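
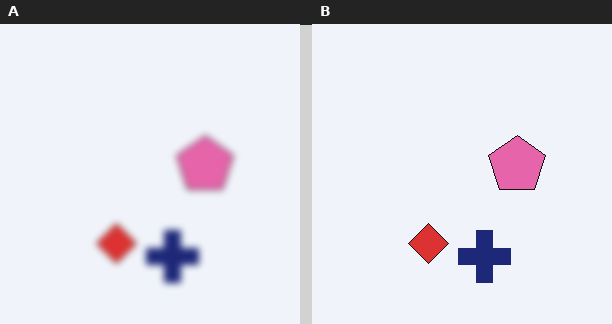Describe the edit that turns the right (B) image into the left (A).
The left (A) image is the right (B) moderately blurred.

Shape edges and outlines are uniformly softened across the whole image.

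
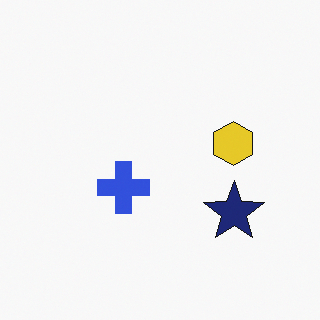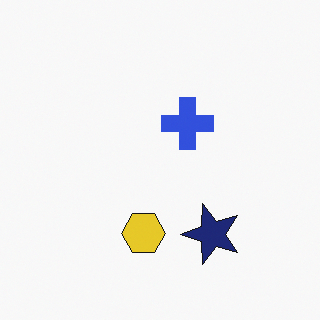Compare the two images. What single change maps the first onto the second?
The image was transposed (reflected across the top-left ↔ bottom-right diagonal).

Shapes have swapped their row and column positions — what was in the top-right is now in the bottom-left — a diagonal reflection.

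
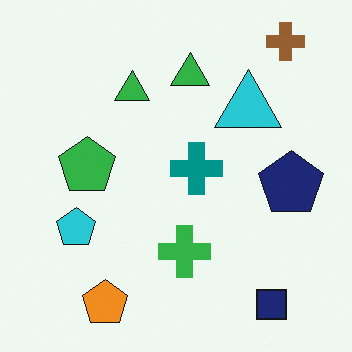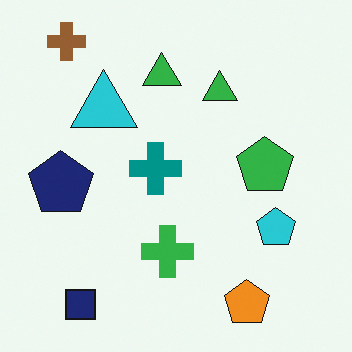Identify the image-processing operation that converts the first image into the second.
This is the original image flipped horizontally (left ↔ right).

The navy pentagon is in the right of the first image and the left of the second — shapes on opposite sides of the vertical midline have swapped in a mirror flip.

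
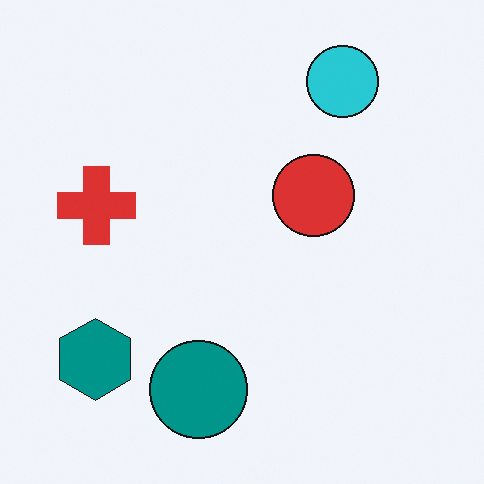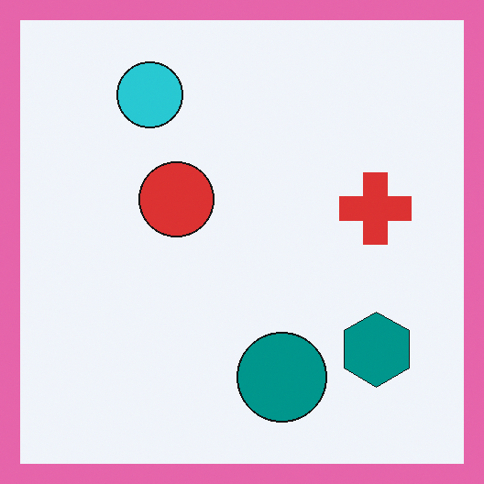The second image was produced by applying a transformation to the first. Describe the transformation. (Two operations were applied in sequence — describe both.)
Flipped horizontally (left ↔ right), then framed with a pink border.

The teal hexagon is in the bottom-left of the first image and the bottom-right of the second — shapes on opposite sides of the vertical midline have swapped in a mirror flip. A solid pink frame runs around the edge of the second image, with the content slightly shrunk inside it.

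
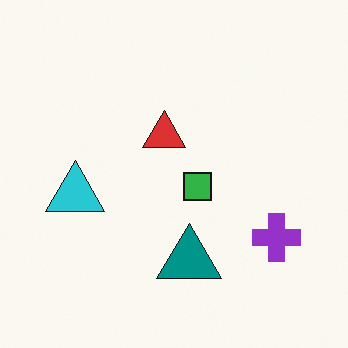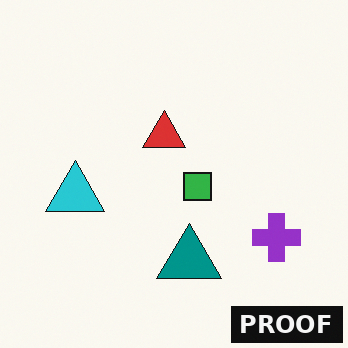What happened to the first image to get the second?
Watermarked with the text "PROOF" in the lower-right corner.

A dark label reading "PROOF" appears in the lower-right corner.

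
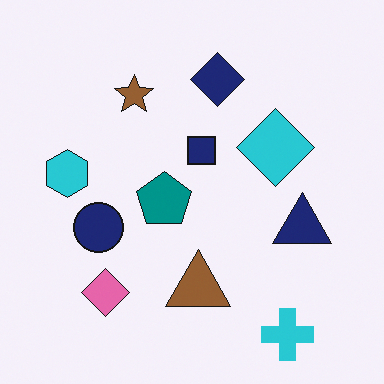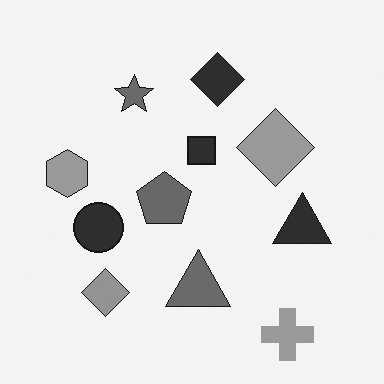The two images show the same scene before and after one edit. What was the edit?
The transformation is: converted to grayscale.

All color is removed — every shape is now a shade of grey.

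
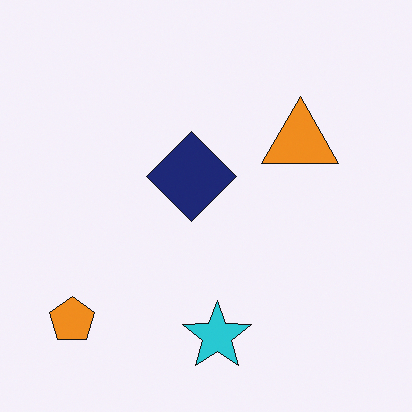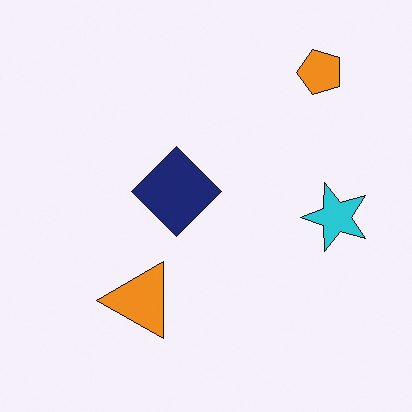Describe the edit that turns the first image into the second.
The second image is the first transposed (reflected across the top-left ↔ bottom-right diagonal).

Shapes have swapped their row and column positions — what was in the top-right is now in the bottom-left — a diagonal reflection.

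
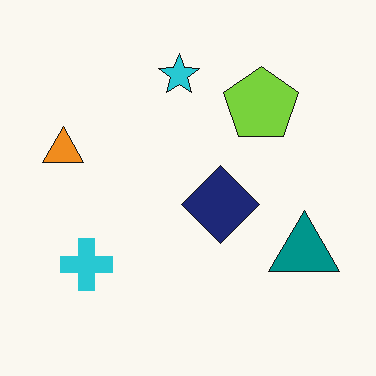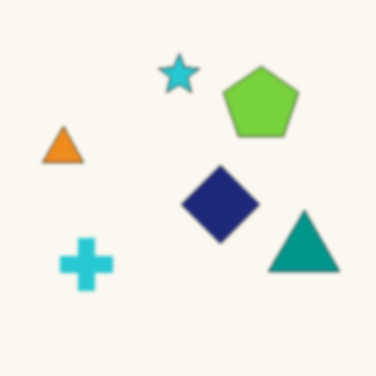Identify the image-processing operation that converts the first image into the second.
Slightly softened.

Shape edges and outlines are uniformly softened across the whole image.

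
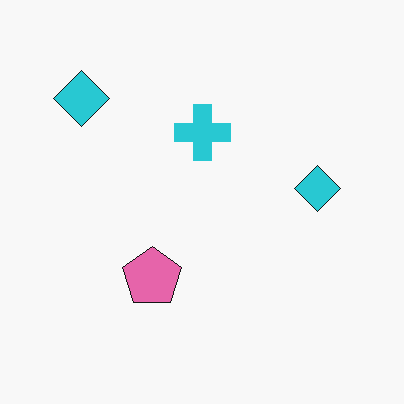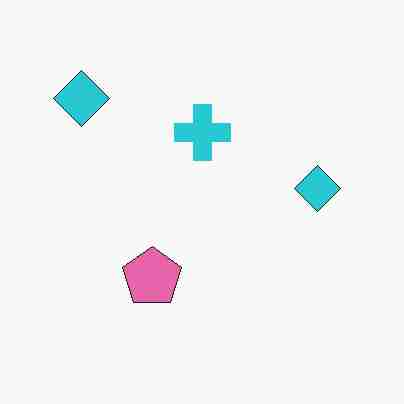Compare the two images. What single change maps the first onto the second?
This is the original image degraded with heavy JPEG compression.

Blocky 8×8 compression artifacts appear around shape edges and the flat background shows ringing — characteristic JPEG degradation.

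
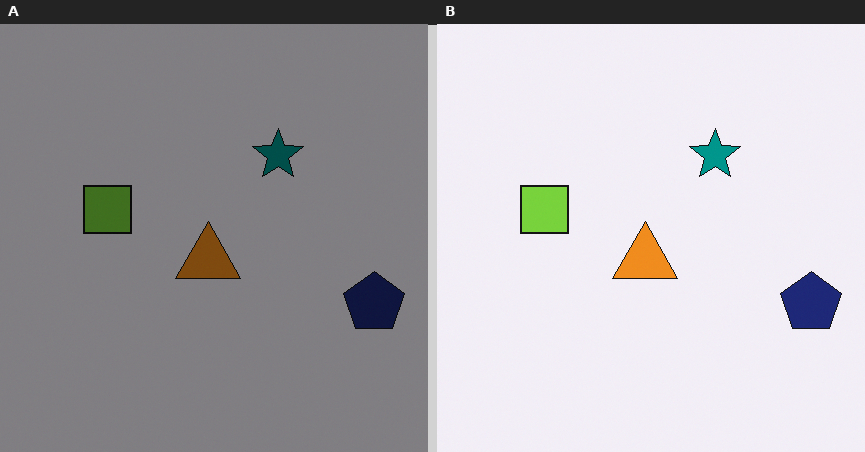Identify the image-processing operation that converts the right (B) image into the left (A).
This is the original image noticeably darkened.

Every pixel — background and shapes alike — is uniformly darkened.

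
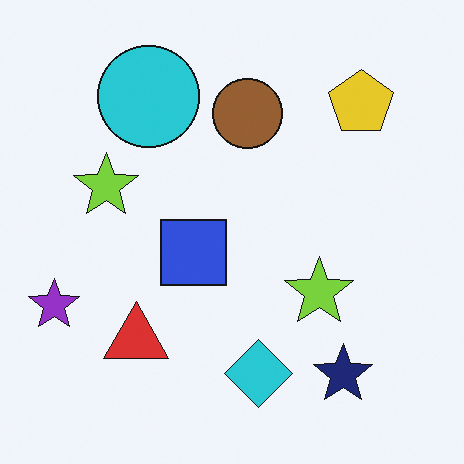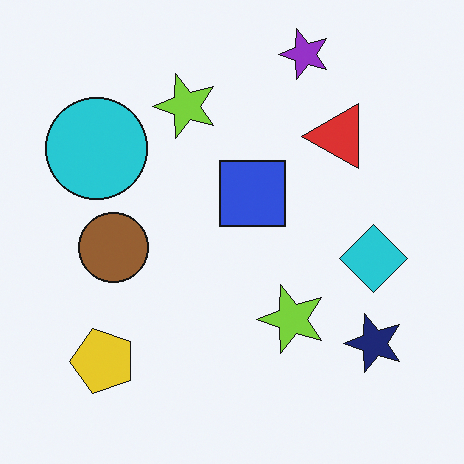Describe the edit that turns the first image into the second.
The transformation is: transposed (reflected across the top-left ↔ bottom-right diagonal).

Shapes have swapped their row and column positions — what was in the top-right is now in the bottom-left — a diagonal reflection.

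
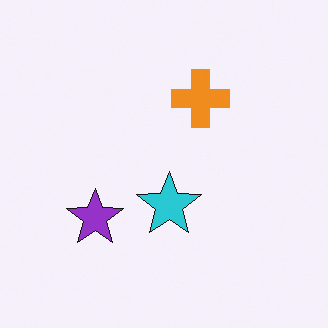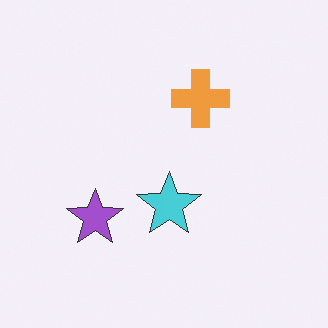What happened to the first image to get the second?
This is the original image given slightly reduced contrast.

Tones are pushed toward mid-grey across the whole image — a global contrast change.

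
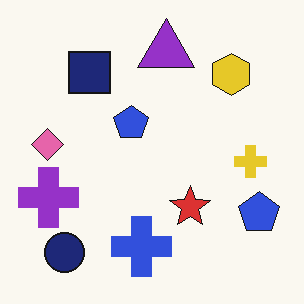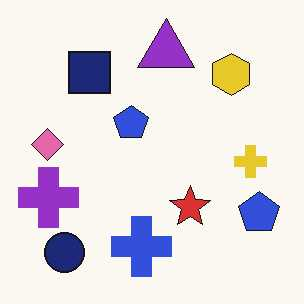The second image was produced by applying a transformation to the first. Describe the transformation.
The transformation is: given moderate JPEG compression.

Blocky 8×8 compression artifacts appear around shape edges and the flat background shows ringing — characteristic JPEG degradation.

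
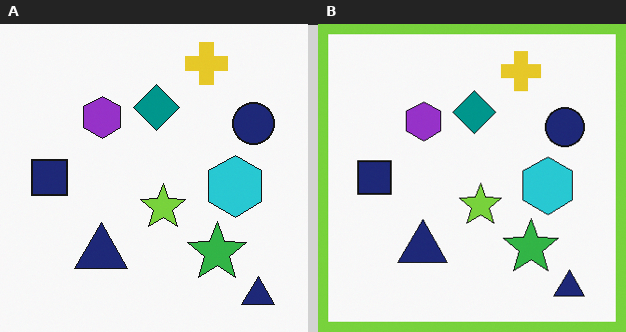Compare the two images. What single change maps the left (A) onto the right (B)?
The transformation is: framed with a lime border.

A solid lime frame runs around the edge of the right (B) image, with the content slightly shrunk inside it.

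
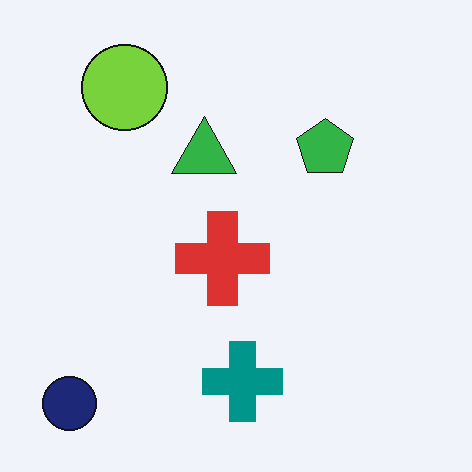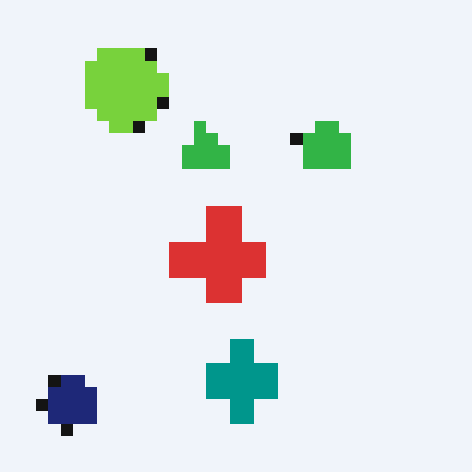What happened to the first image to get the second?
This is the original image heavily pixelated into large blocks.

Shapes are reduced to large square blocks; fine edges and outlines are lost — a downscale-then-upscale (mosaic) effect.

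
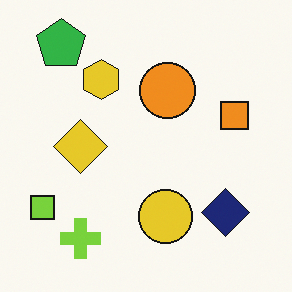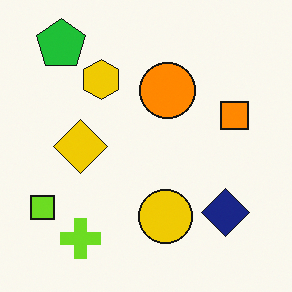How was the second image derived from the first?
Slightly oversaturated.

All colors are more vivid — a global saturation change.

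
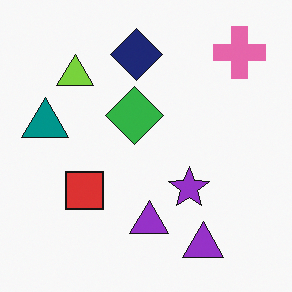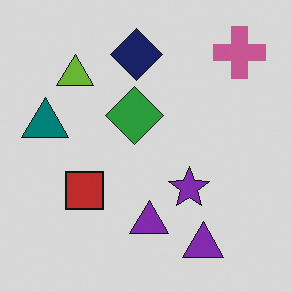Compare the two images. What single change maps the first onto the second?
The second image is the first darkened a little.

Every pixel — background and shapes alike — is uniformly darkened.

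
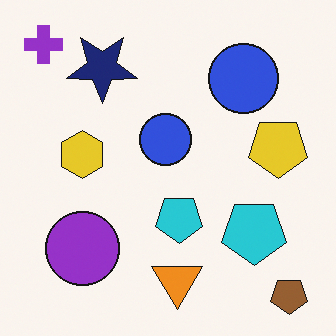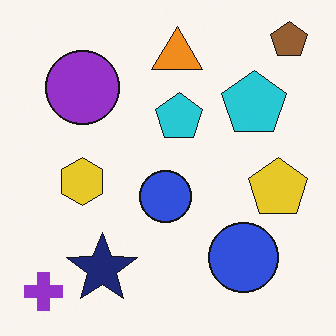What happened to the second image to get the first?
This is the original image flipped vertically (top ↔ bottom).

The brown pentagon is in the top-right of the second image and the bottom-right of the first — shapes on opposite sides of the horizontal midline have swapped in a mirror flip.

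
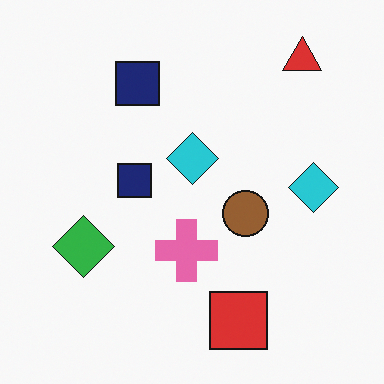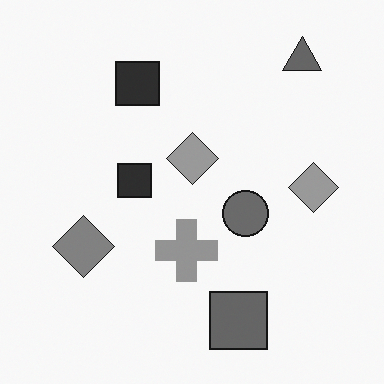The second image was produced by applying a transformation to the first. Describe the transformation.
The transformation is: converted to grayscale.

All color is removed — every shape is now a shade of grey.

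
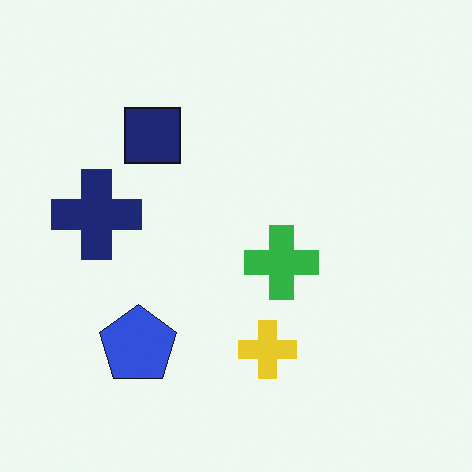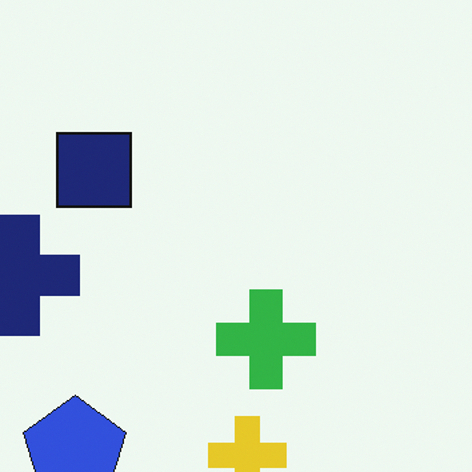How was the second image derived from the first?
The transformation is: cropped slightly and scaled back up.

The visible shapes are larger and the field of view is narrower; shapes near the original edges may be partly or wholly outside the frame — a crop-and-rescale.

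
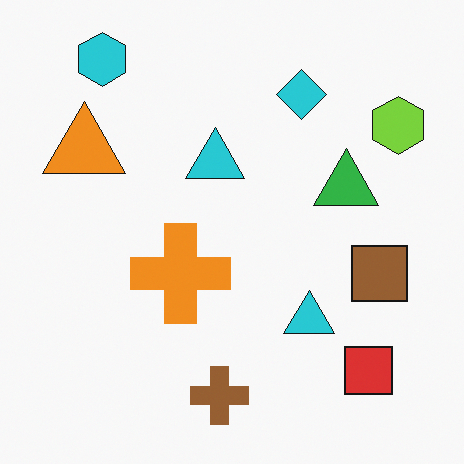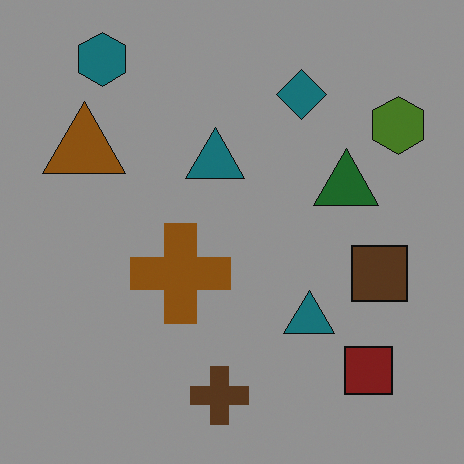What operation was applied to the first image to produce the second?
The second image is the first noticeably darkened.

Every pixel — background and shapes alike — is uniformly darkened.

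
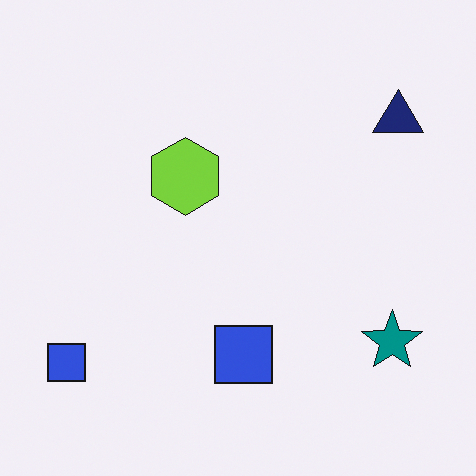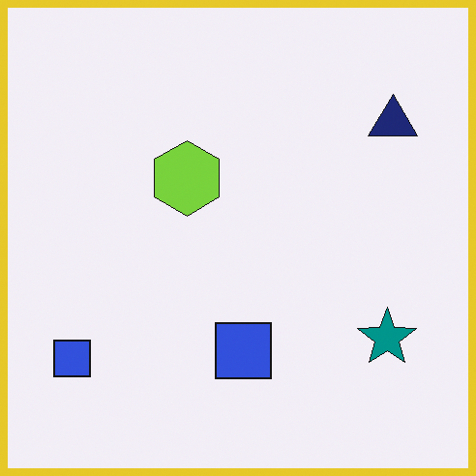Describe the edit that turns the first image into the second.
This is the original image framed with a yellow border.

A solid yellow frame runs around the edge of the second image, with the content slightly shrunk inside it.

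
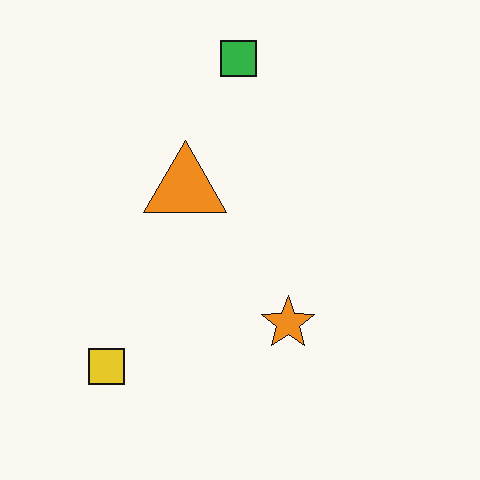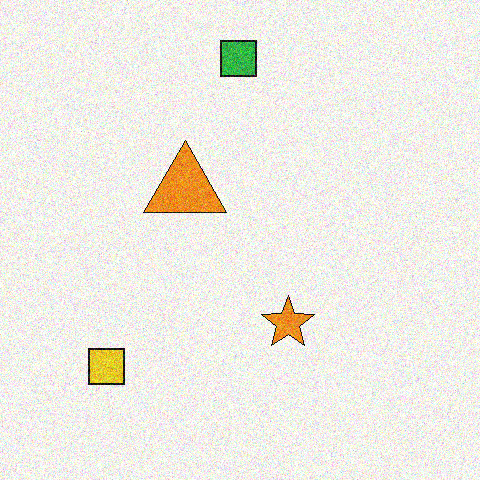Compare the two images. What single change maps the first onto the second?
The image was degraded with visible gaussian noise.

Random speckle covers the whole image, including the flat background.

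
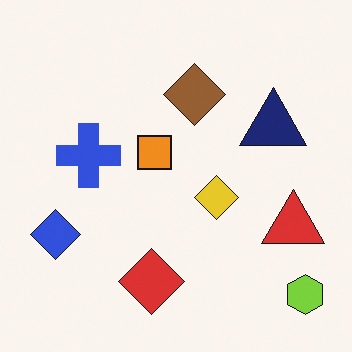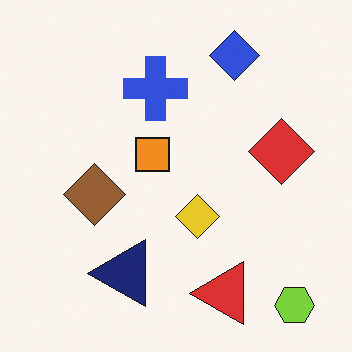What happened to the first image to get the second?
The image was transposed (reflected across the top-left ↔ bottom-right diagonal).

Shapes have swapped their row and column positions — what was in the top-right is now in the bottom-left — a diagonal reflection.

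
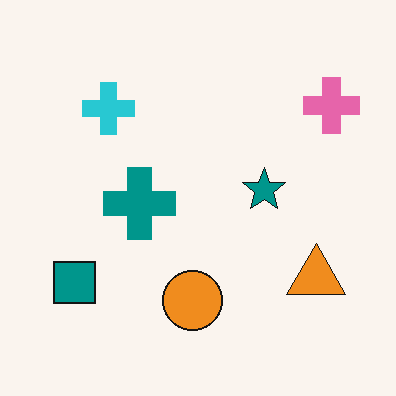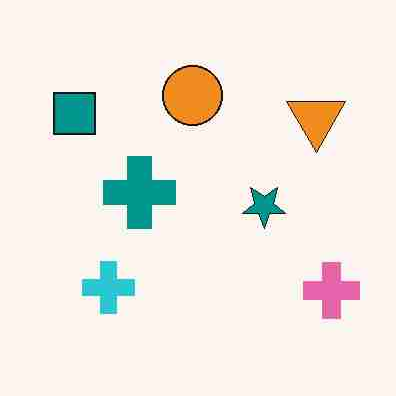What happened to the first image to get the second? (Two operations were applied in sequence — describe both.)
The image was degraded with heavy JPEG compression, then flipped vertically (top ↔ bottom).

Blocky 8×8 compression artifacts appear around shape edges and the flat background shows ringing — characteristic JPEG degradation. The orange circle is in the bottom of the first image and the top of the second — shapes on opposite sides of the horizontal midline have swapped in a mirror flip.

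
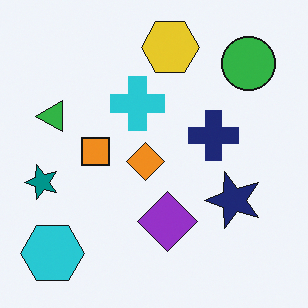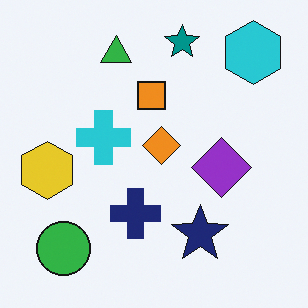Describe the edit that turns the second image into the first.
This is the original image transposed (reflected across the top-left ↔ bottom-right diagonal).

Shapes have swapped their row and column positions — what was in the top-right is now in the bottom-left — a diagonal reflection.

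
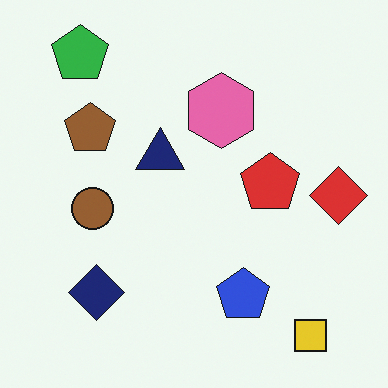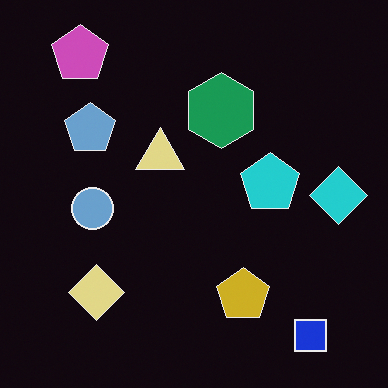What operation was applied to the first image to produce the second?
Color-inverted (negative).

The light background has become dark and every shape's color is its complement — a photographic negative.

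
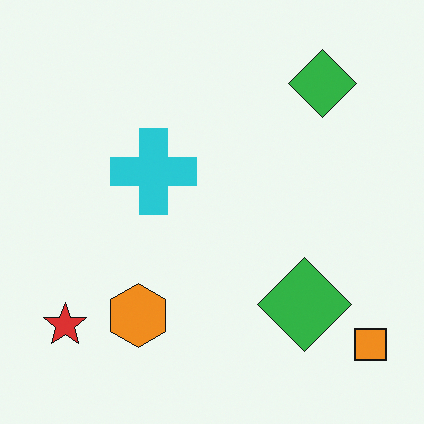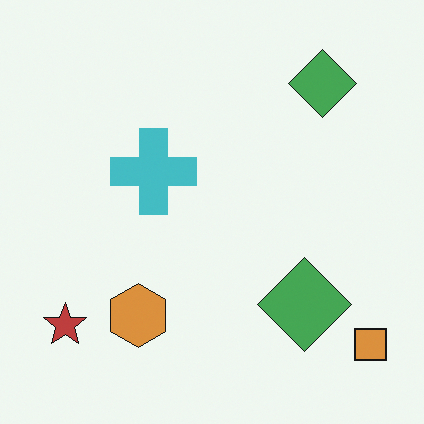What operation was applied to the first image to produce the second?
This is the original image slightly desaturated.

All colors are more muted and greyish — a global saturation change.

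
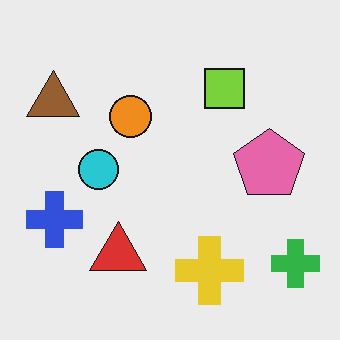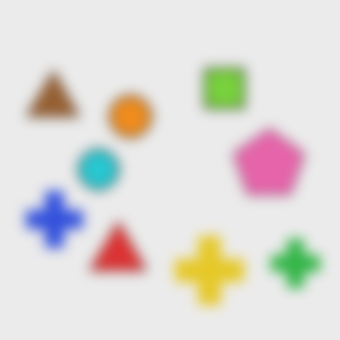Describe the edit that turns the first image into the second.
The second image is the first heavily blurred.

Shape edges and outlines are uniformly softened across the whole image.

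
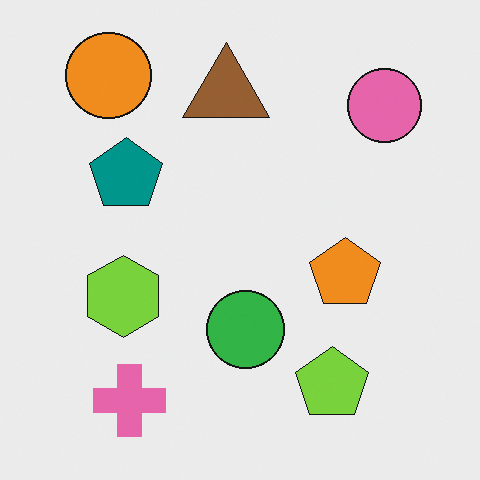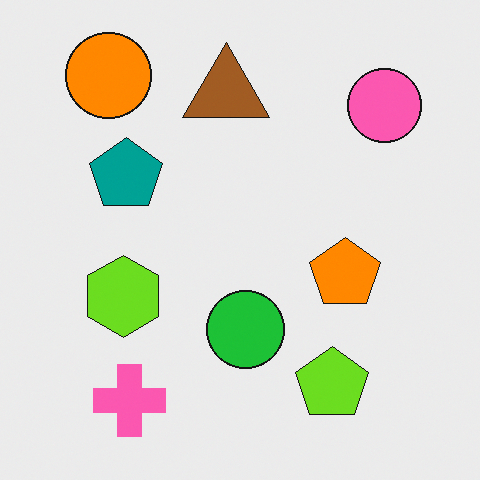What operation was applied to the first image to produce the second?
The transformation is: slightly oversaturated.

All colors are more vivid — a global saturation change.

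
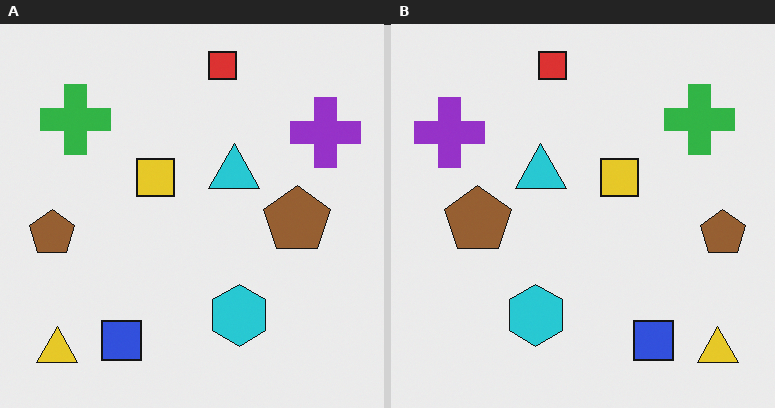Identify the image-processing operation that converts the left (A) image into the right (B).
The transformation is: flipped horizontally (left ↔ right).

The yellow triangle is in the bottom-left of the left (A) image and the bottom-right of the right (B) — shapes on opposite sides of the vertical midline have swapped in a mirror flip.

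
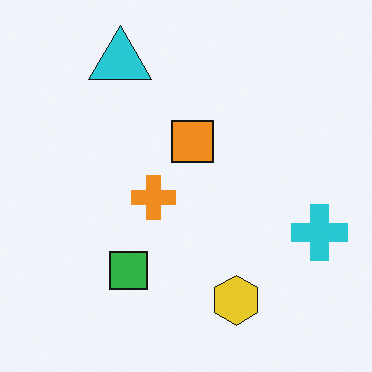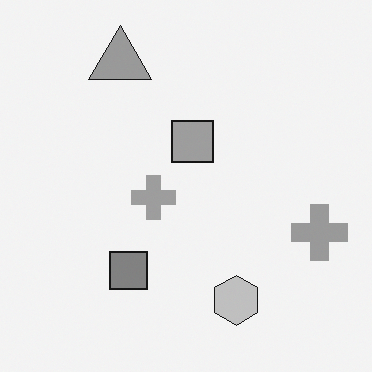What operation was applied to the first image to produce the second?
It was converted to grayscale.

All color is removed — every shape is now a shade of grey.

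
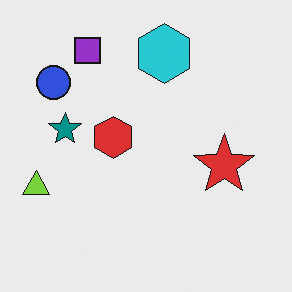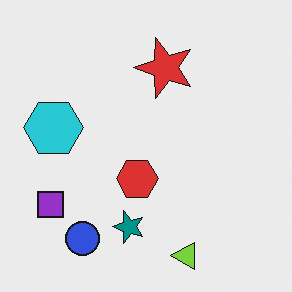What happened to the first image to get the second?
The second image is the first rotated 90° counter-clockwise.

The lime triangle sits in the left of the first image and the bottom of the second — consistent with a whole-image 90° counter-clockwise rotation.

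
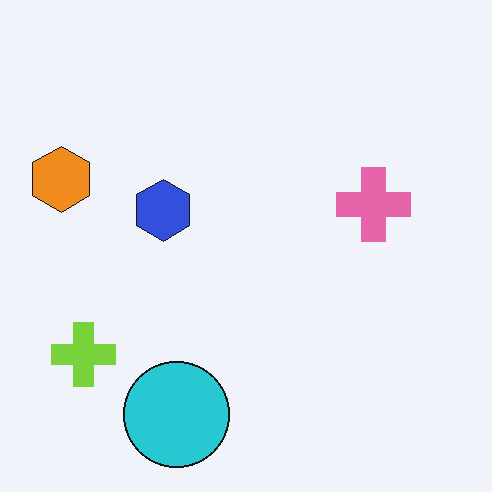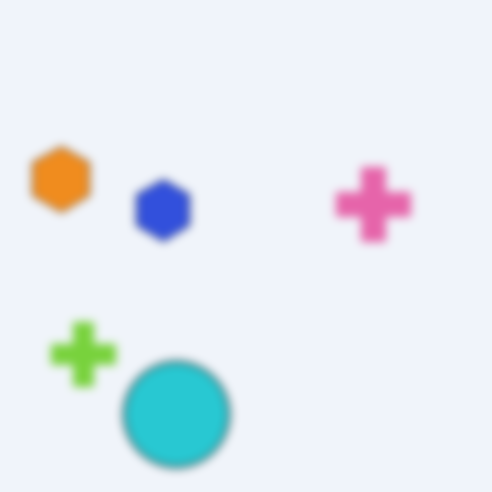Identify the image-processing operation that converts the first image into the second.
This is the original image moderately blurred.

Shape edges and outlines are uniformly softened across the whole image.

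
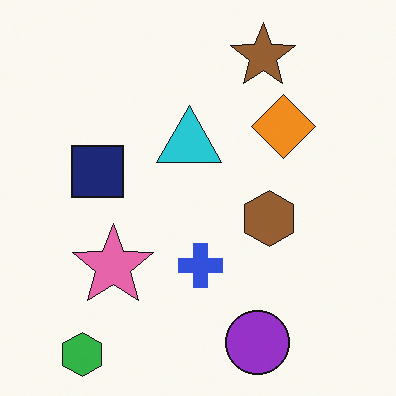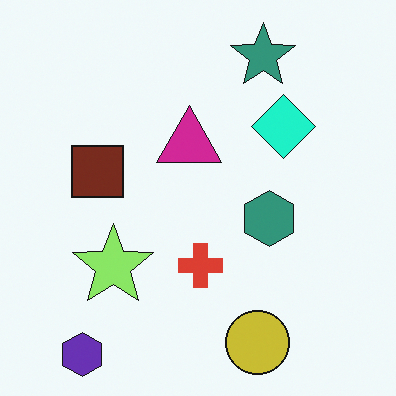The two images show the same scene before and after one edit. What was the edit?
The transformation is: hue-shifted noticeably.

Every shape's color has rotated by the same amount around the hue wheel — a uniform hue shift.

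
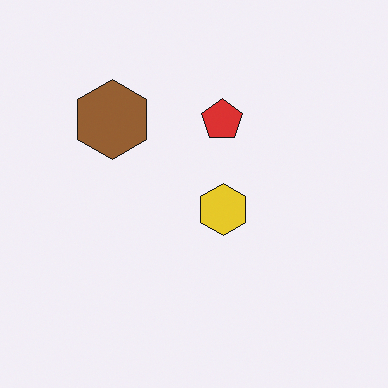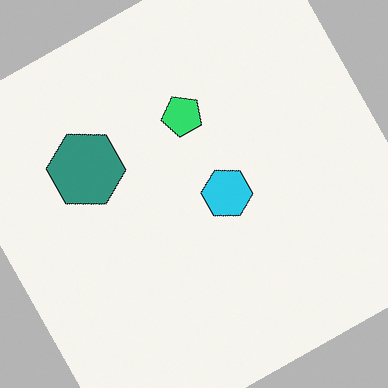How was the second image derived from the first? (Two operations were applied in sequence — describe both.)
It was rotated counter-clockwise by a moderate amount, then hue-shifted noticeably.

Every shape is tilted by the same angle and the image corners show triangular fill wedges — a whole-image rotation by a non-right angle. Every shape's color has rotated by the same amount around the hue wheel — a uniform hue shift.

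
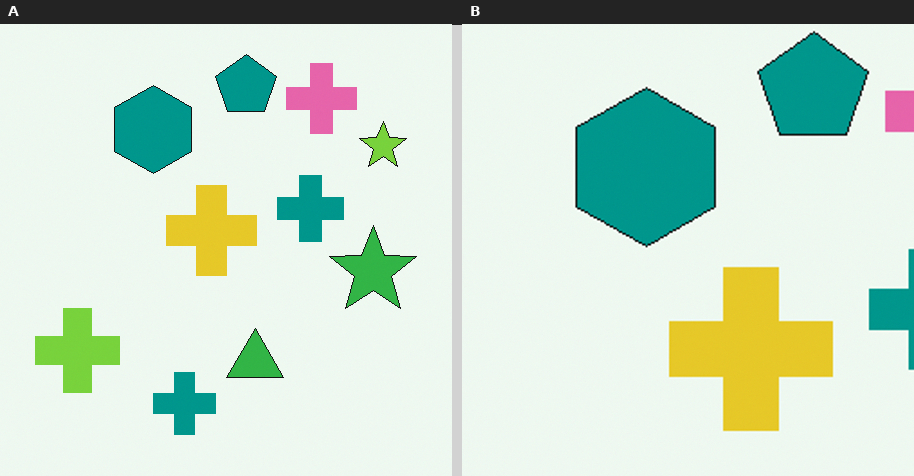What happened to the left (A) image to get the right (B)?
The transformation is: cropped tightly and scaled back up.

The visible shapes are larger and the field of view is narrower; shapes near the original edges may be partly or wholly outside the frame — a crop-and-rescale.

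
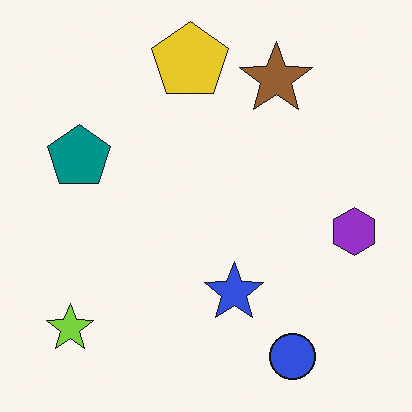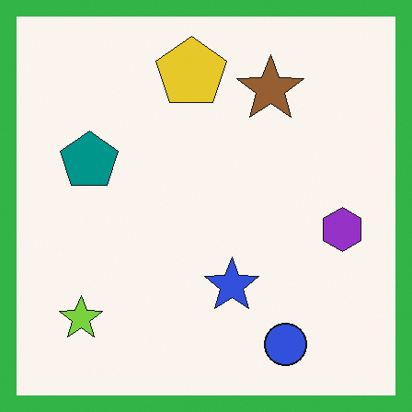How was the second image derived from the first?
The image was framed with a green border.

A solid green frame runs around the edge of the second image, with the content slightly shrunk inside it.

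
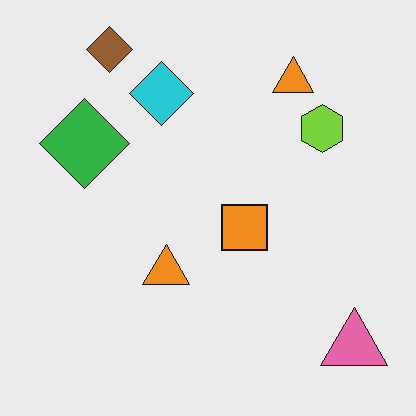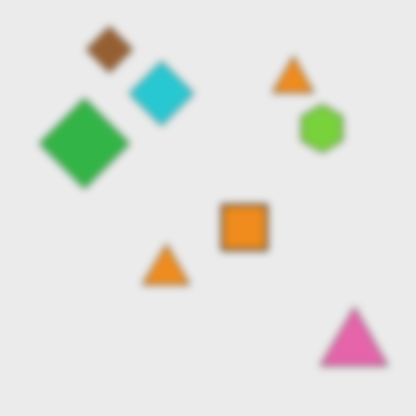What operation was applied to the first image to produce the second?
The image was moderately blurred.

Shape edges and outlines are uniformly softened across the whole image.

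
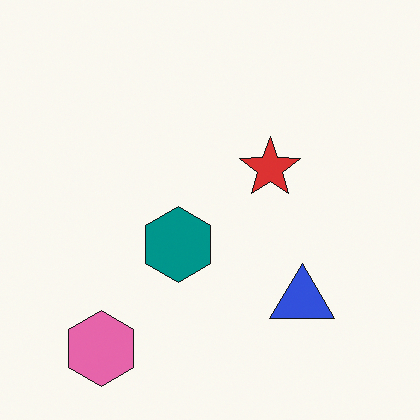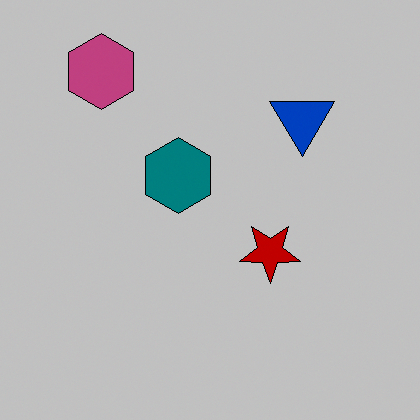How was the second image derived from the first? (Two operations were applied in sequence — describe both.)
The second image is the first flipped vertically (top ↔ bottom), then heavily posterized to just a handful of flat colors.

The pink hexagon is in the bottom-left of the first image and the top-left of the second — shapes on opposite sides of the horizontal midline have swapped in a mirror flip. Each flat color has snapped to a coarser quantized level — most visibly, the near-white background has dropped to a flat grey.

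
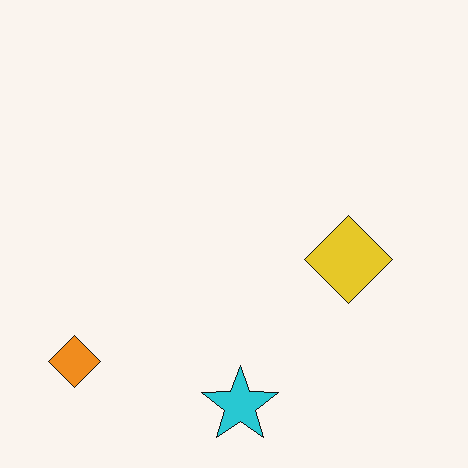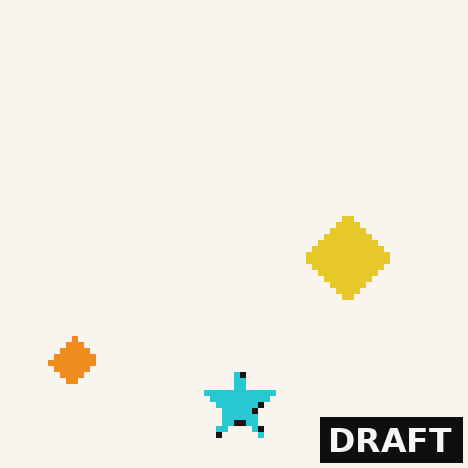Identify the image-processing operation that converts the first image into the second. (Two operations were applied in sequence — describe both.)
The image was pixelated into visible square blocks, then watermarked with the text "DRAFT" in the lower-right corner.

Shapes are reduced to large square blocks; fine edges and outlines are lost — a downscale-then-upscale (mosaic) effect. A dark label reading "DRAFT" appears in the lower-right corner.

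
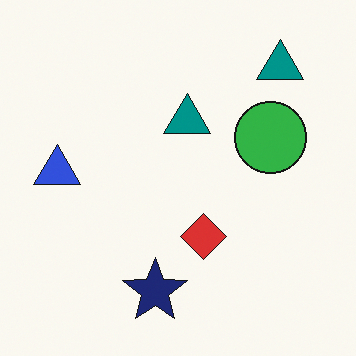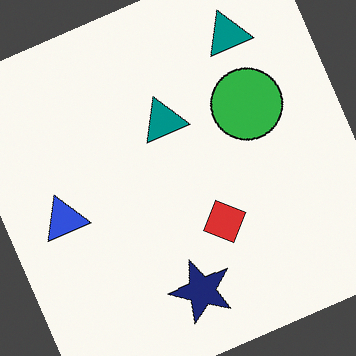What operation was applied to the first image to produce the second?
Rotated counter-clockwise by a moderate amount.

Every shape is tilted by the same angle and the image corners show triangular fill wedges — a whole-image rotation by a non-right angle.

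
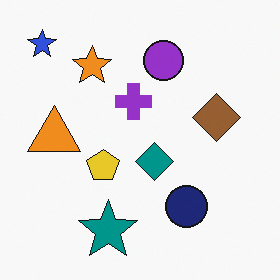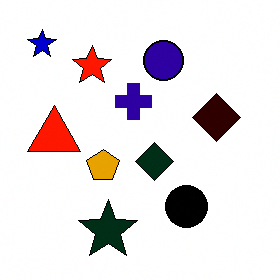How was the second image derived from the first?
The second image is the first given much higher contrast.

Tones are pushed away from mid-grey across the whole image — a global contrast change.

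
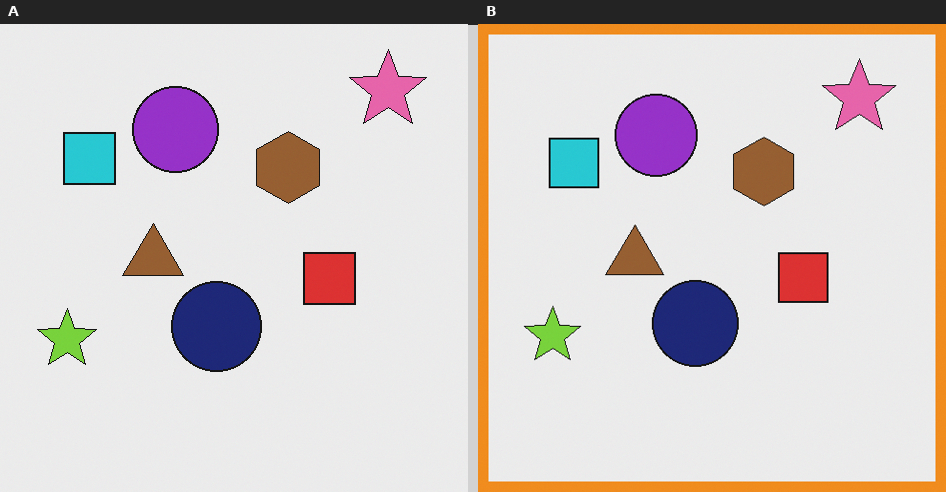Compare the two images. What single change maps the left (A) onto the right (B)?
This is the original image framed with a orange border.

A solid orange frame runs around the edge of the right (B) image, with the content slightly shrunk inside it.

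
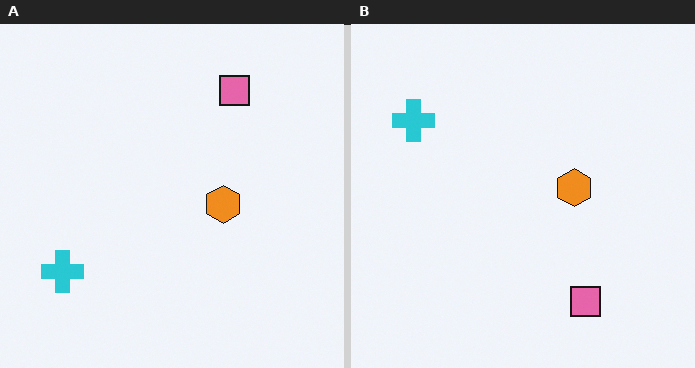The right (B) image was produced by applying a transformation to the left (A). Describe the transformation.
The transformation is: flipped vertically (top ↔ bottom).

The pink square is in the top-right of the left (A) image and the bottom-right of the right (B) — shapes on opposite sides of the horizontal midline have swapped in a mirror flip.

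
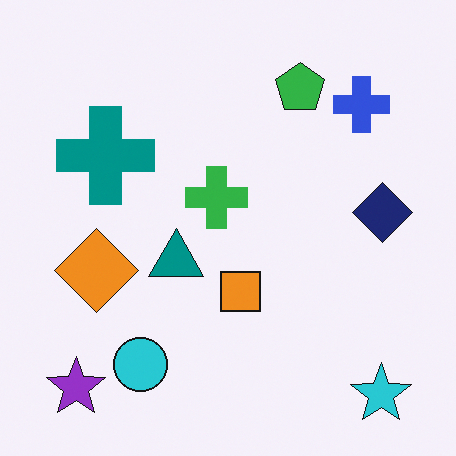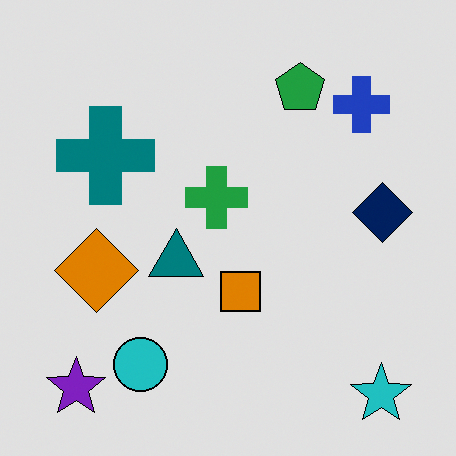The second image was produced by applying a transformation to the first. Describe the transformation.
Moderately posterized.

Each flat color has snapped to a coarser quantized level — most visibly, the near-white background has dropped to a flat grey.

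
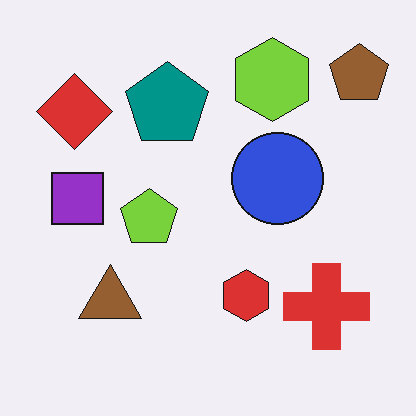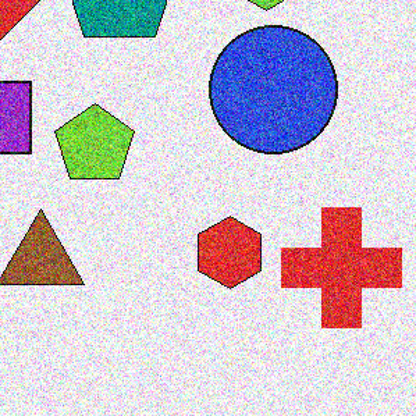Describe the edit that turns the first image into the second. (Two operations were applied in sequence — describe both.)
The transformation is: degraded with a thick layer of grain, then cropped to a modestly smaller region and rescaled.

Random speckle covers the whole image, including the flat background. The visible shapes are larger and the field of view is narrower; shapes near the original edges may be partly or wholly outside the frame — a crop-and-rescale.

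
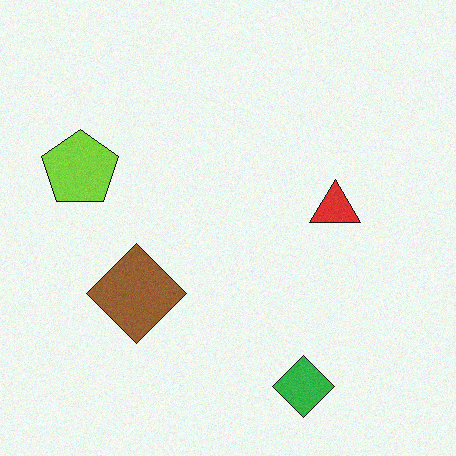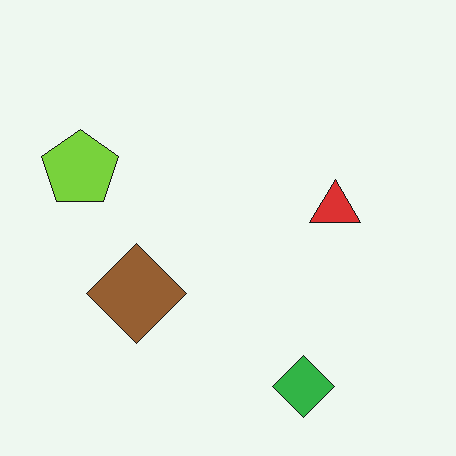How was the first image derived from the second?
This is the original image degraded with a light layer of grain.

Random speckle covers the whole image, including the flat background.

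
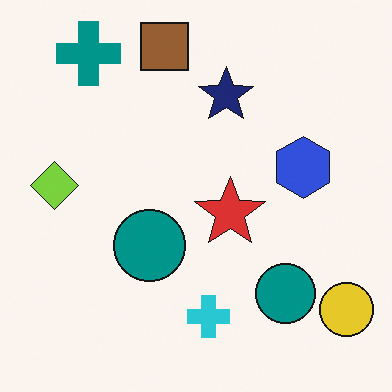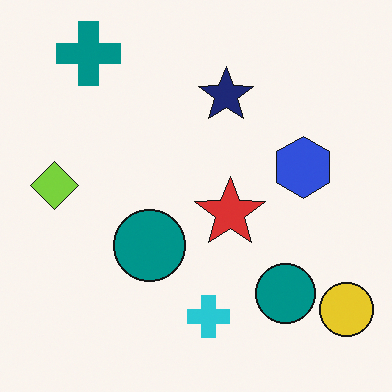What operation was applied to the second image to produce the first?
Overlaid with an additional brown square.

A brown square appears in the first image that is absent from the second.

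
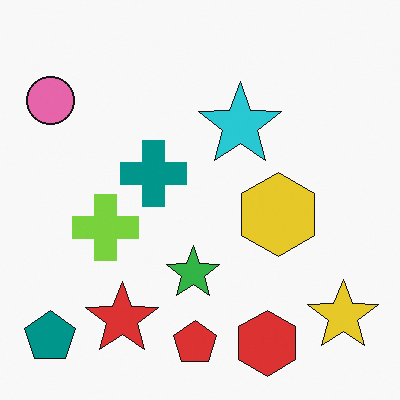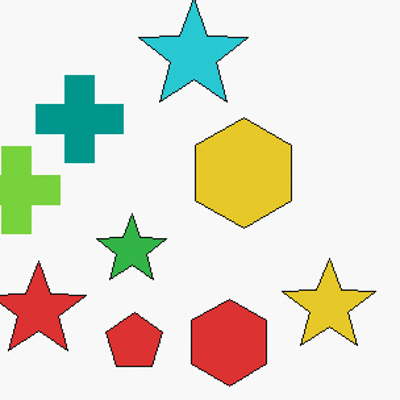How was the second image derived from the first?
The image was cropped to a modestly smaller region and rescaled.

The visible shapes are larger and the field of view is narrower; shapes near the original edges may be partly or wholly outside the frame — a crop-and-rescale.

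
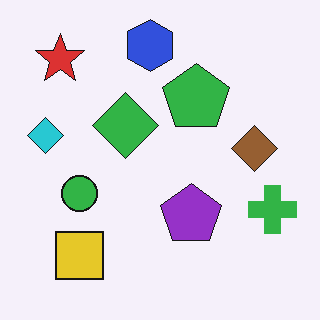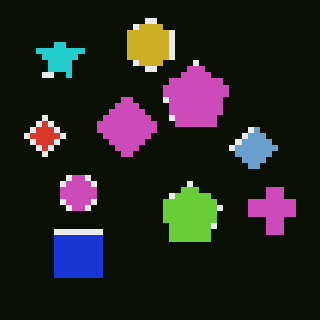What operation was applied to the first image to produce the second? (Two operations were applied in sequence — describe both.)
The image was pixelated into visible square blocks, then color-inverted (negative).

Shapes are reduced to large square blocks; fine edges and outlines are lost — a downscale-then-upscale (mosaic) effect. The light background has become dark and every shape's color is its complement — a photographic negative.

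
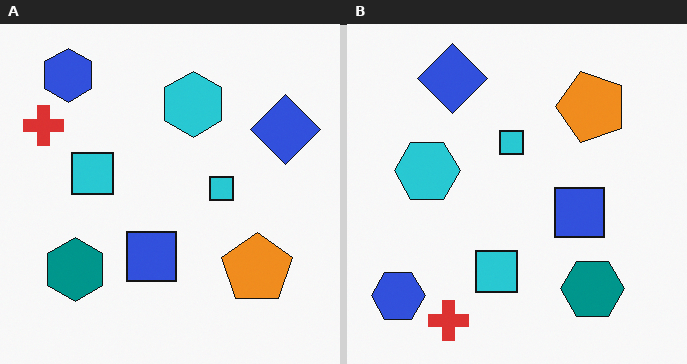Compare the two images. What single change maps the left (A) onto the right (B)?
The transformation is: rotated 90° counter-clockwise.

The blue hexagon sits in the top-left of the left (A) image and the bottom-left of the right (B) — consistent with a whole-image 90° counter-clockwise rotation.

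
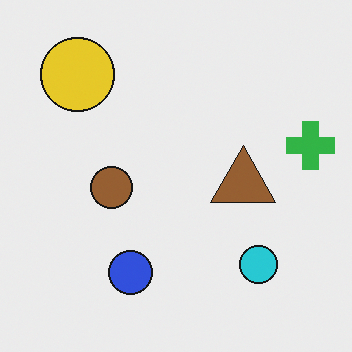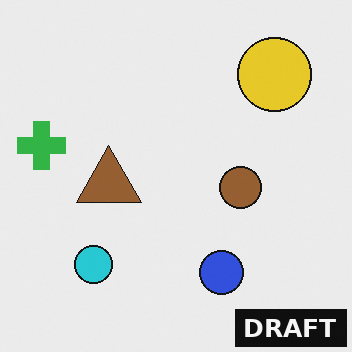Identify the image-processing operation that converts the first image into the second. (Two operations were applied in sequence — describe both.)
The transformation is: flipped horizontally (left ↔ right), then watermarked with the text "DRAFT" in the lower-right corner.

The green cross is in the right of the first image and the left of the second — shapes on opposite sides of the vertical midline have swapped in a mirror flip. A dark label reading "DRAFT" appears in the lower-right corner.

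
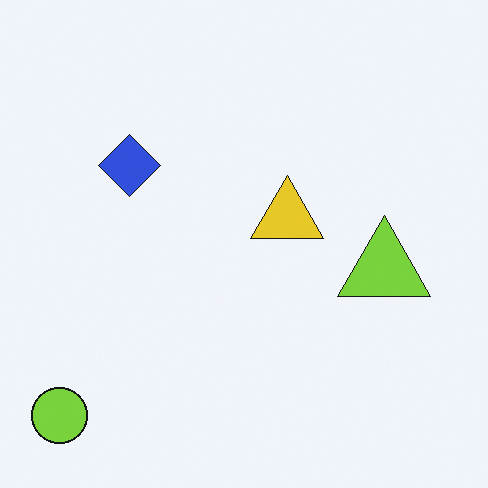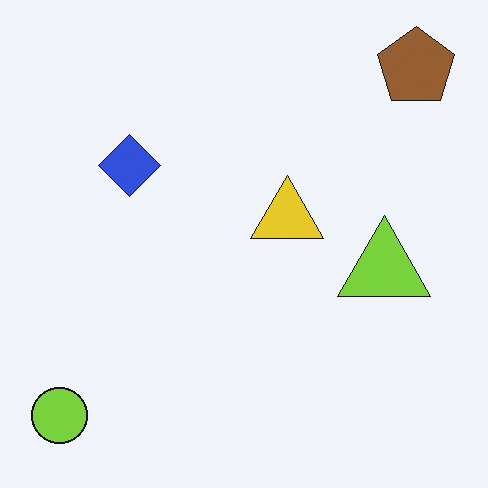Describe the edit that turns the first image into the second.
It was overlaid with an additional brown pentagon.

A brown pentagon appears in the second image that is absent from the first.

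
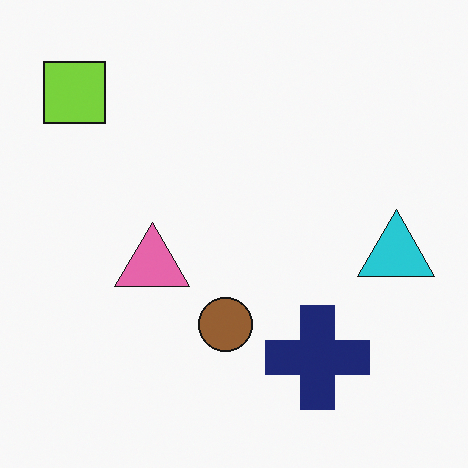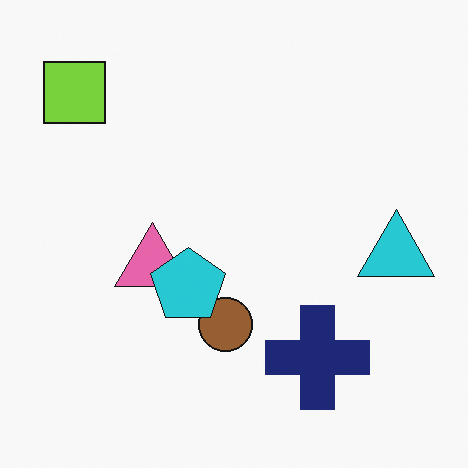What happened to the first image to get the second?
The second image is the first overlaid with an additional cyan pentagon.

A cyan pentagon appears in the second image that is absent from the first.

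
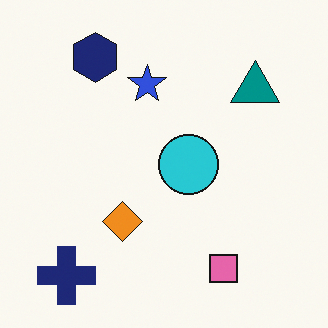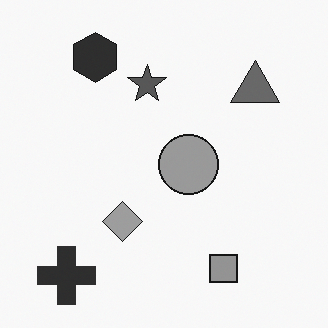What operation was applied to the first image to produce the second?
This is the original image converted to grayscale.

All color is removed — every shape is now a shade of grey.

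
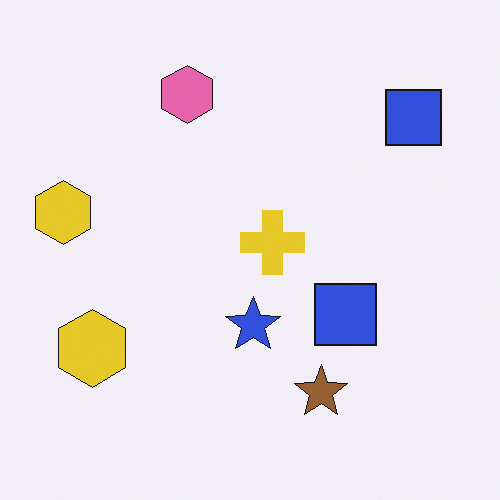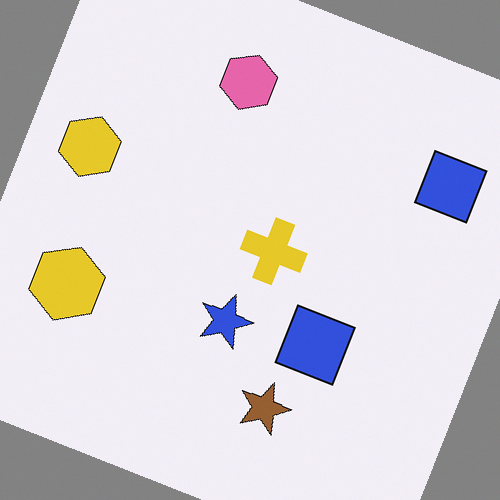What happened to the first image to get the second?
It was rotated clockwise by a moderate amount.

Every shape is tilted by the same angle and the image corners show triangular fill wedges — a whole-image rotation by a non-right angle.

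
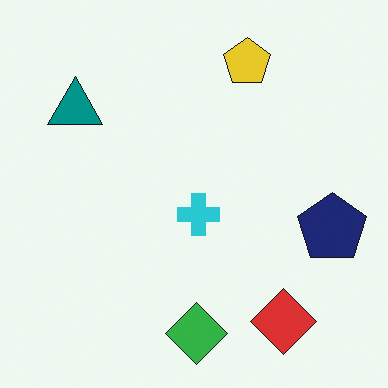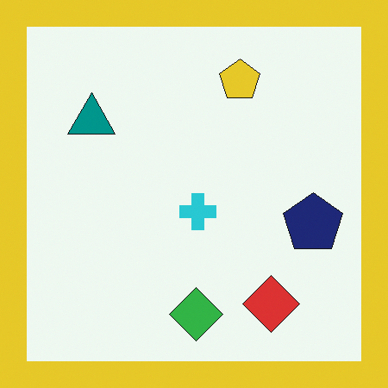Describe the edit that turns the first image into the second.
The transformation is: framed with a yellow border.

A solid yellow frame runs around the edge of the second image, with the content slightly shrunk inside it.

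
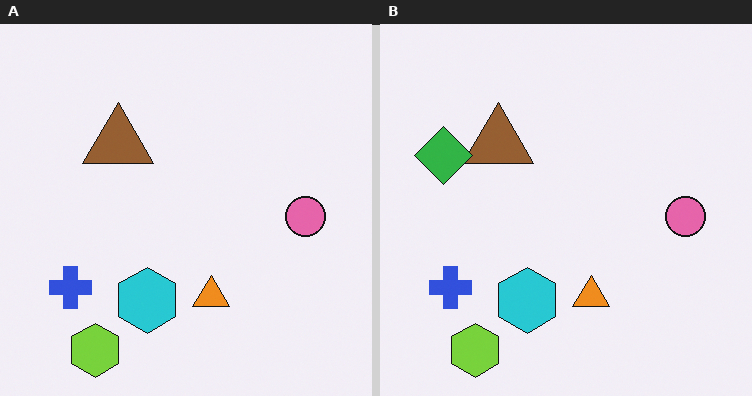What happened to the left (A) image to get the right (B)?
Overlaid with an additional green diamond.

A green diamond appears in the right (B) image that is absent from the left (A).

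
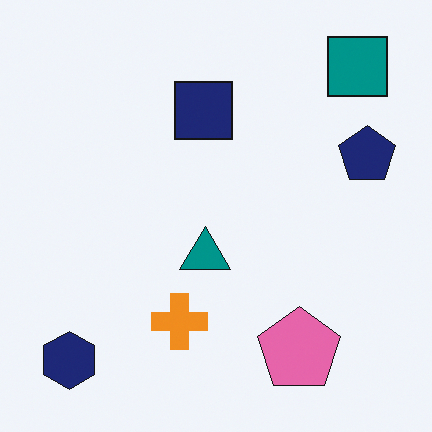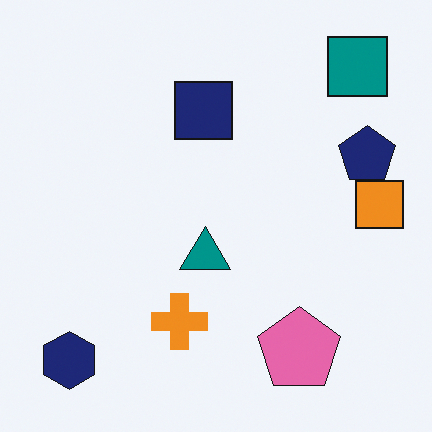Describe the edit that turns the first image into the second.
The image was overlaid with an additional orange square.

An orange square appears in the second image that is absent from the first.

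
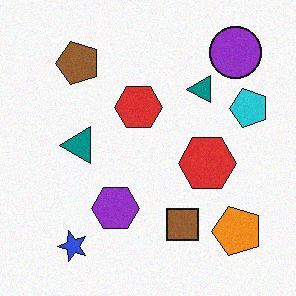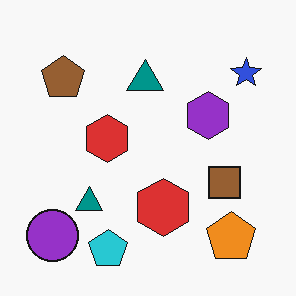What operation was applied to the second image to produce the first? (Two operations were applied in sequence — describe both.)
The image was degraded with a light layer of grain, then transposed (reflected across the top-left ↔ bottom-right diagonal).

Random speckle covers the whole image, including the flat background. Shapes have swapped their row and column positions — what was in the top-right is now in the bottom-left — a diagonal reflection.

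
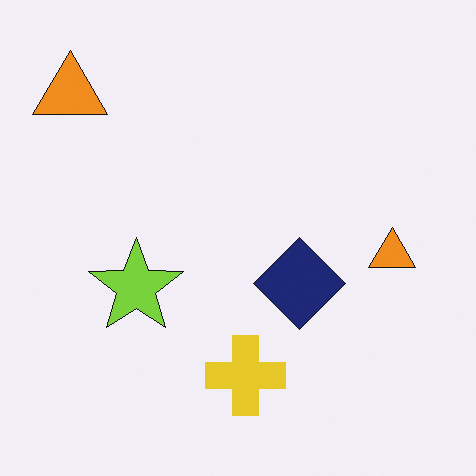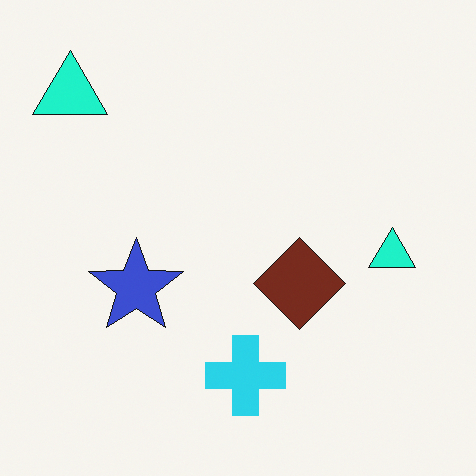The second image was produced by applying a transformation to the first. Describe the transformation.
Hue-shifted by a moderate amount.

Every shape's color has rotated by the same amount around the hue wheel — a uniform hue shift.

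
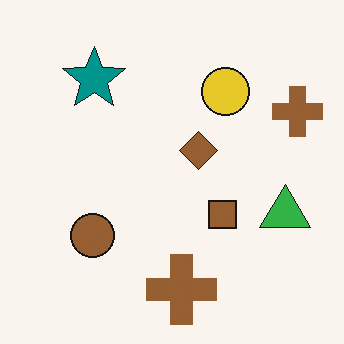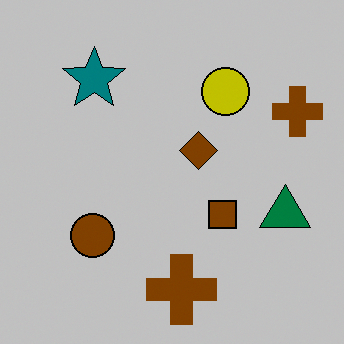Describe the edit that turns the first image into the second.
It was heavily posterized to just a handful of flat colors.

Each flat color has snapped to a coarser quantized level — most visibly, the near-white background has dropped to a flat grey.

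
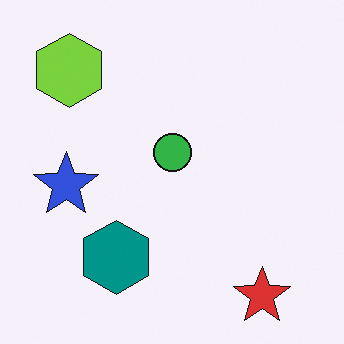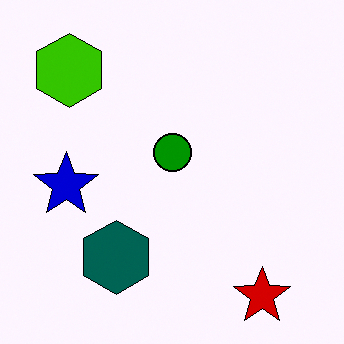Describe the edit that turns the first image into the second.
It was given much higher contrast.

Tones are pushed away from mid-grey across the whole image — a global contrast change.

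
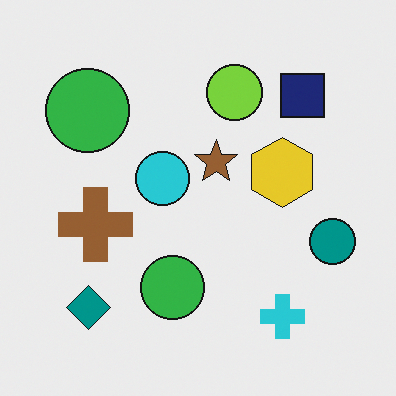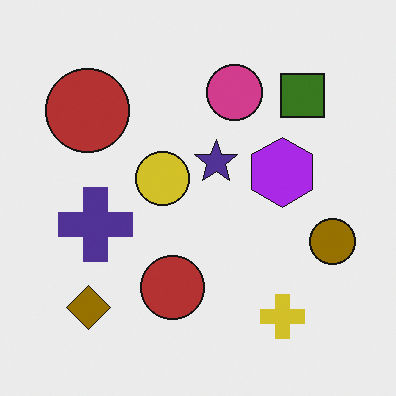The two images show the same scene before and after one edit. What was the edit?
This is the original image hue-shifted through roughly half the color wheel.

Every shape's color has rotated by the same amount around the hue wheel — a uniform hue shift.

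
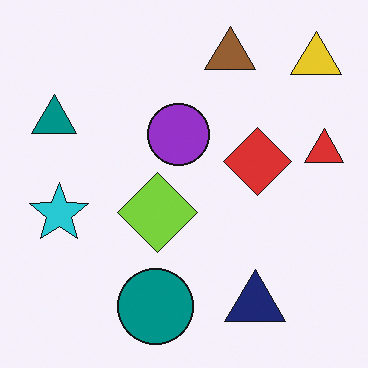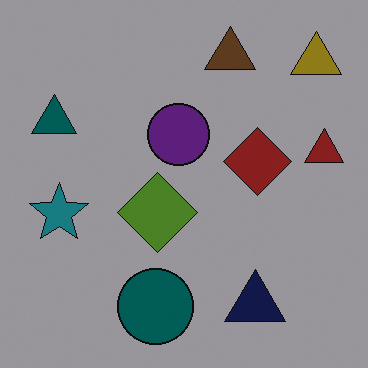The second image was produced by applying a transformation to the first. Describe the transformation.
Noticeably darkened.

Every pixel — background and shapes alike — is uniformly darkened.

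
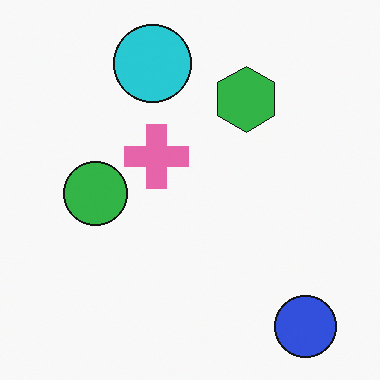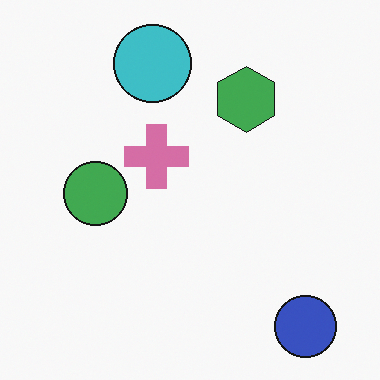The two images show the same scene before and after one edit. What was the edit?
The second image is the first slightly desaturated.

All colors are more muted and greyish — a global saturation change.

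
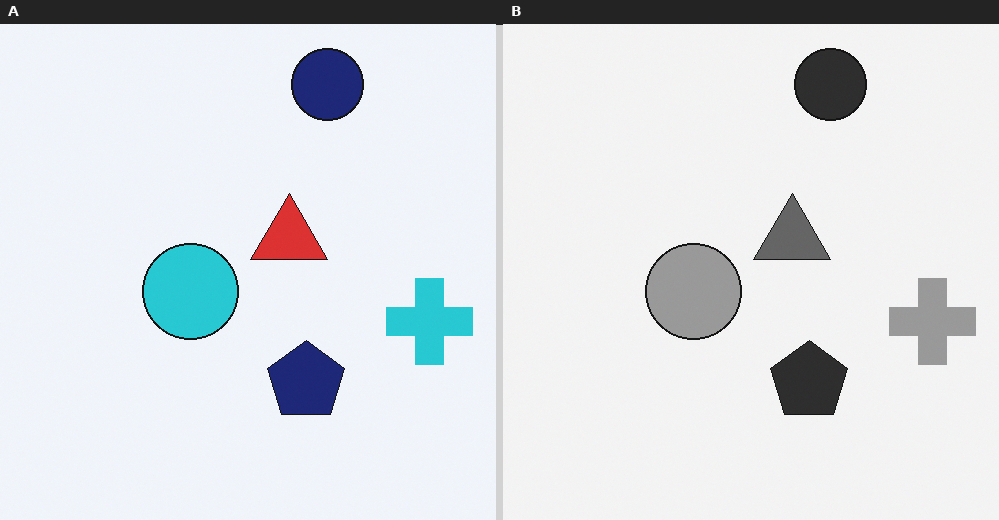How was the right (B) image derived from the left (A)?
The right (B) image is the left (A) converted to grayscale.

All color is removed — every shape is now a shade of grey.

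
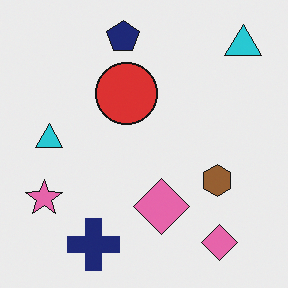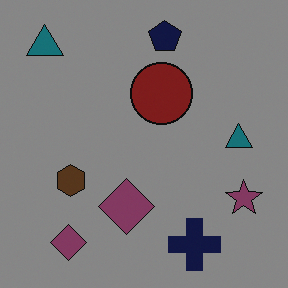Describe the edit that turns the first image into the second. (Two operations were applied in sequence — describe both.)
The second image is the first flipped horizontally (left ↔ right), then substantially darkened.

The pink star is in the bottom-left of the first image and the bottom-right of the second — shapes on opposite sides of the vertical midline have swapped in a mirror flip. Every pixel — background and shapes alike — is uniformly darkened.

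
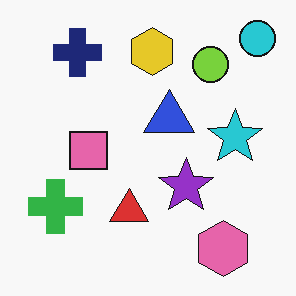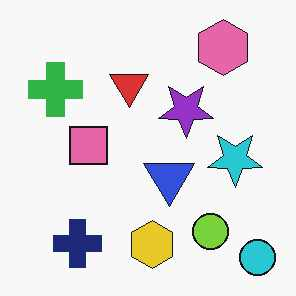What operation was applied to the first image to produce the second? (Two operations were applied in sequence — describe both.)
The image was flipped vertically (top ↔ bottom), then given moderate JPEG compression.

The cyan circle is in the top-right of the first image and the bottom-right of the second — shapes on opposite sides of the horizontal midline have swapped in a mirror flip. Blocky 8×8 compression artifacts appear around shape edges and the flat background shows ringing — characteristic JPEG degradation.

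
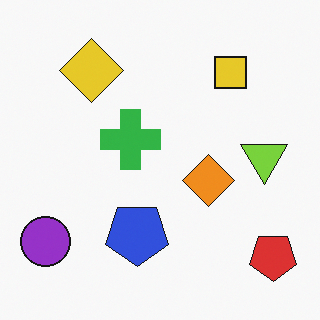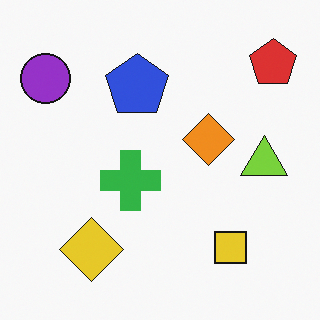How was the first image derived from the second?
The transformation is: flipped vertically (top ↔ bottom).

The red pentagon is in the top-right of the second image and the bottom-right of the first — shapes on opposite sides of the horizontal midline have swapped in a mirror flip.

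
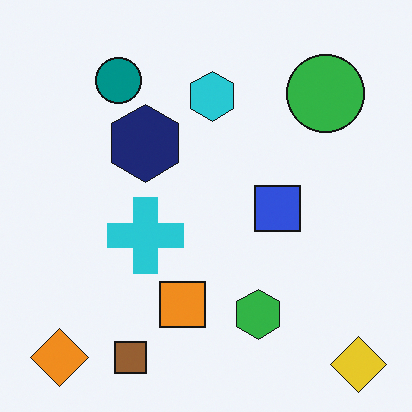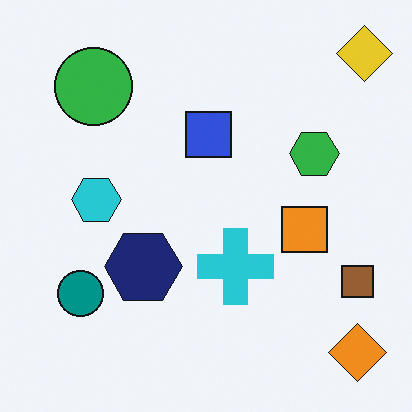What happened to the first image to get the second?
The transformation is: rotated 90° counter-clockwise.

The yellow diamond sits in the bottom-right of the first image and the top-right of the second — consistent with a whole-image 90° counter-clockwise rotation.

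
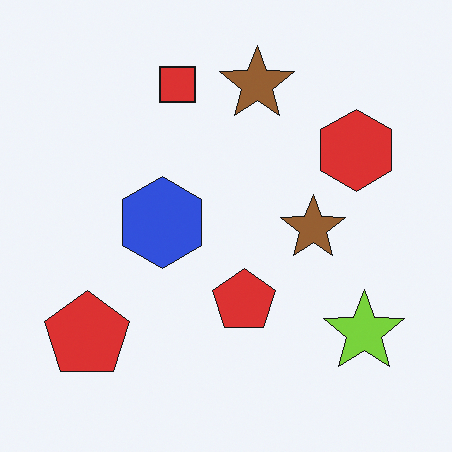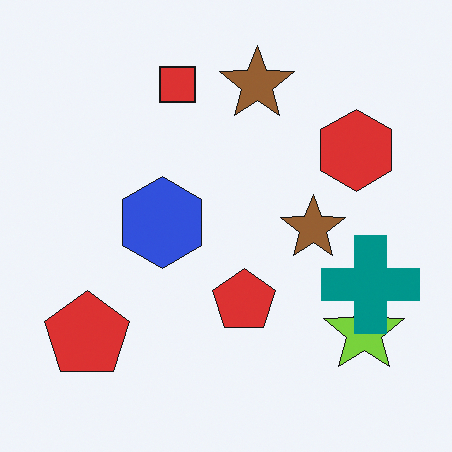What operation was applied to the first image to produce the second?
It was overlaid with an additional teal cross.

A teal cross appears in the second image that is absent from the first.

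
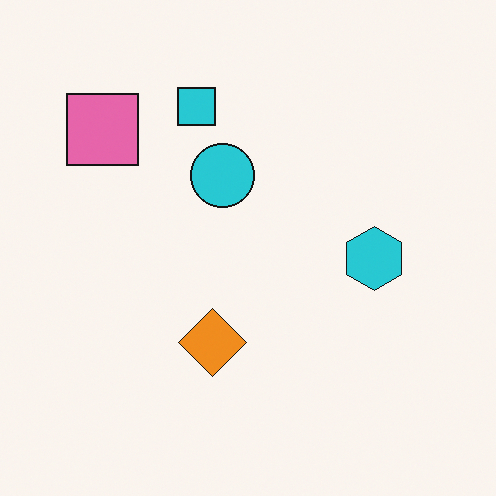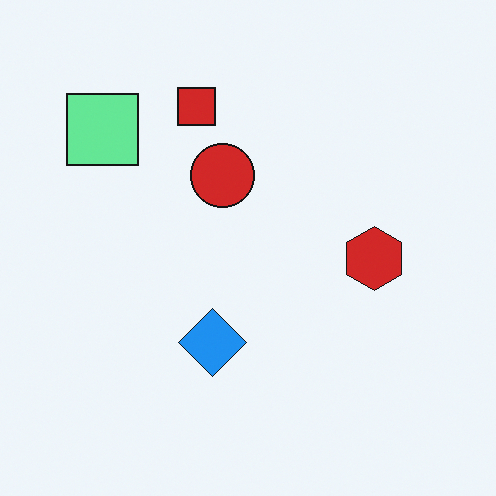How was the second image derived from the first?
This is the original image hue-shifted through roughly half the color wheel.

Every shape's color has rotated by the same amount around the hue wheel — a uniform hue shift.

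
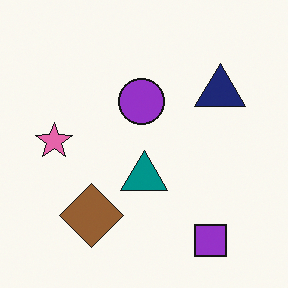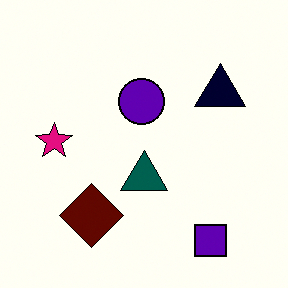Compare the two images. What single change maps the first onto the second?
The image was boosted in contrast.

Tones are pushed away from mid-grey across the whole image — a global contrast change.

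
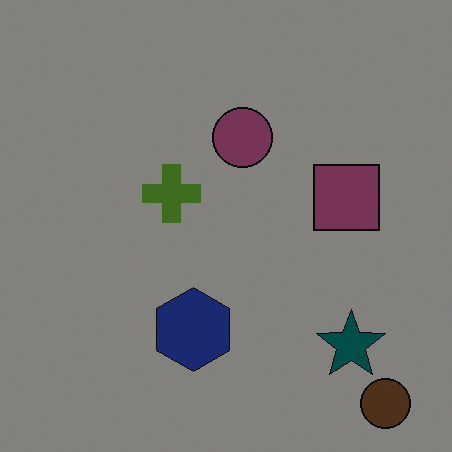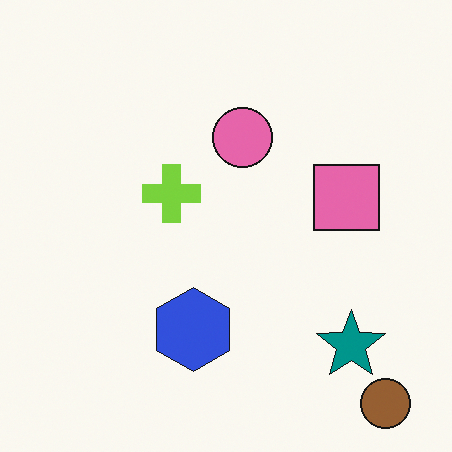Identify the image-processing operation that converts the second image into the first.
The transformation is: noticeably darkened.

Every pixel — background and shapes alike — is uniformly darkened.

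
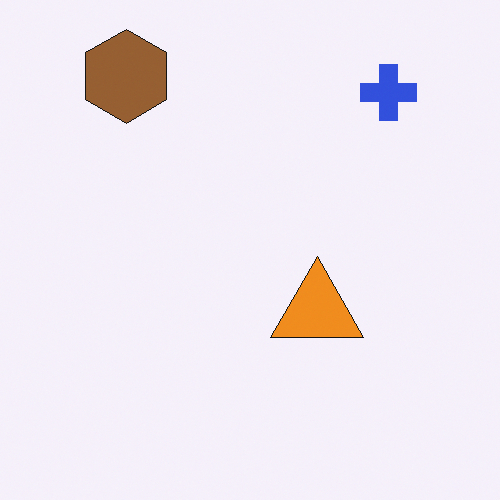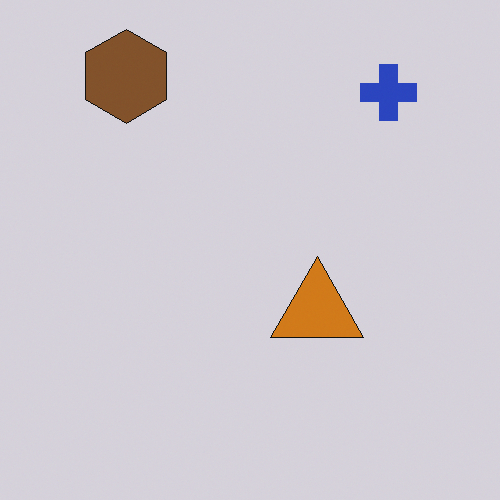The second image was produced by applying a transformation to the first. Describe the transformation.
Slightly darkened.

Every pixel — background and shapes alike — is uniformly darkened.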